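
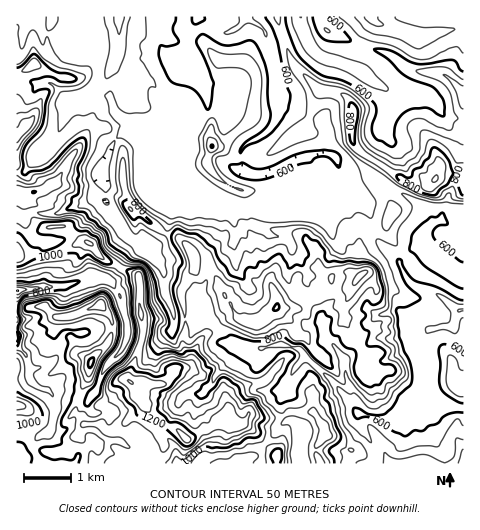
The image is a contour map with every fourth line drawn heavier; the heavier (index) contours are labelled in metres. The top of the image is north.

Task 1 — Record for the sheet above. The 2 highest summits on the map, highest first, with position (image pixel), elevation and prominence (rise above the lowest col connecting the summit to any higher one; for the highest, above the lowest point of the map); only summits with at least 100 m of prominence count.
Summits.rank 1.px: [130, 382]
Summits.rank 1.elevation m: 1302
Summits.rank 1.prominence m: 900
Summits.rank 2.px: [91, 362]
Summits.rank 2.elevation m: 1215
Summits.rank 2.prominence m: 180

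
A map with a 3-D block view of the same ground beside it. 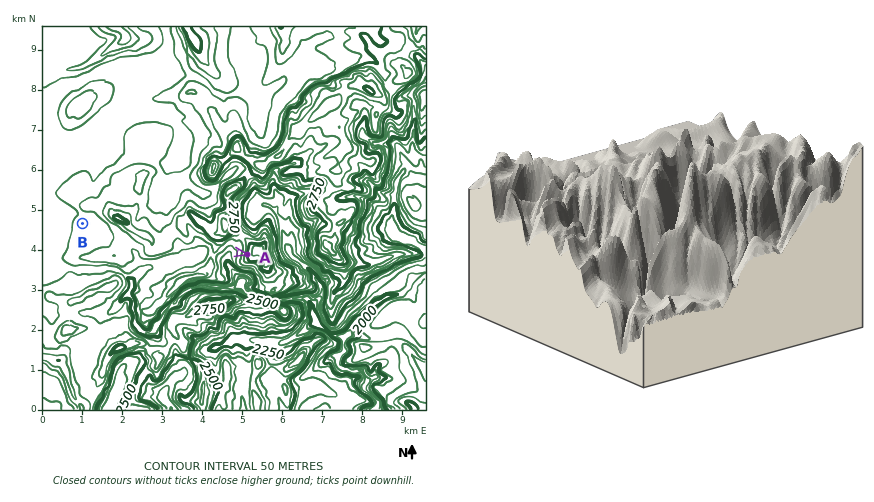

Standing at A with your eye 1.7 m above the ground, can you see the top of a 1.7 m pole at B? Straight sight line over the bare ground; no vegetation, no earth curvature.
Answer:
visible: false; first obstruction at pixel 172 240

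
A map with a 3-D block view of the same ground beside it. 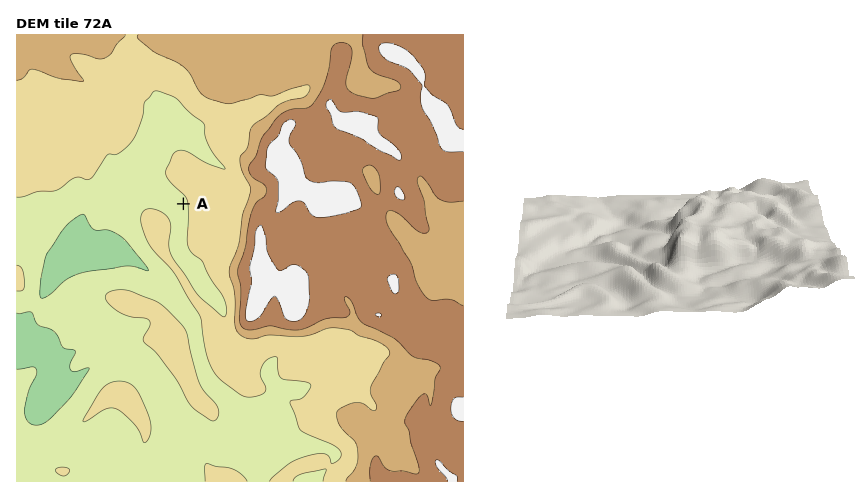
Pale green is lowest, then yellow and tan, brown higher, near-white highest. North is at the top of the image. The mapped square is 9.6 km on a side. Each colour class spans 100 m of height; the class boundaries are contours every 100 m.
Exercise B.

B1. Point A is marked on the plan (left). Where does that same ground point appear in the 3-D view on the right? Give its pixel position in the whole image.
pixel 633 243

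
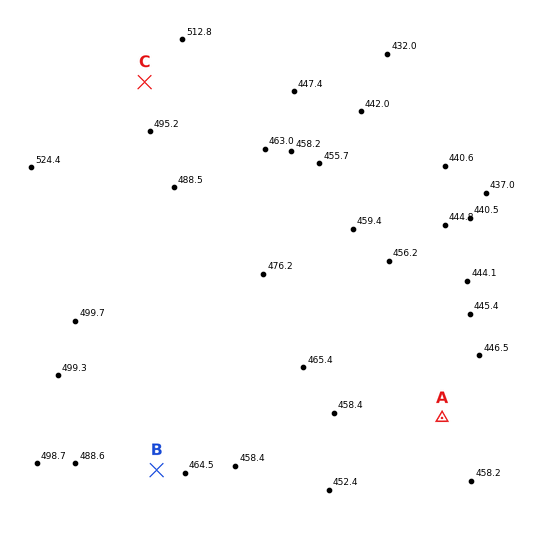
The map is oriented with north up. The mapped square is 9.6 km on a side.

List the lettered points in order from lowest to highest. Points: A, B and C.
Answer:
A B C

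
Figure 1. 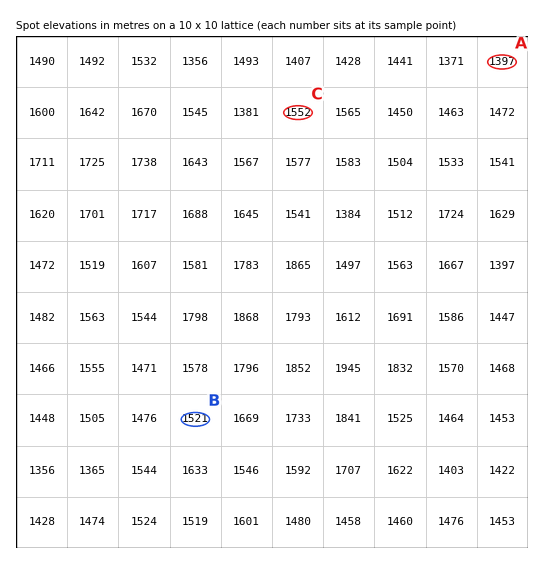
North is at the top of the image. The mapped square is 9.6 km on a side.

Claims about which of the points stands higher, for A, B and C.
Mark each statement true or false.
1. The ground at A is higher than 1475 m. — false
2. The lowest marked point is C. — false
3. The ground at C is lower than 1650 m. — true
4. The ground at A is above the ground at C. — false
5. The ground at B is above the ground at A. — true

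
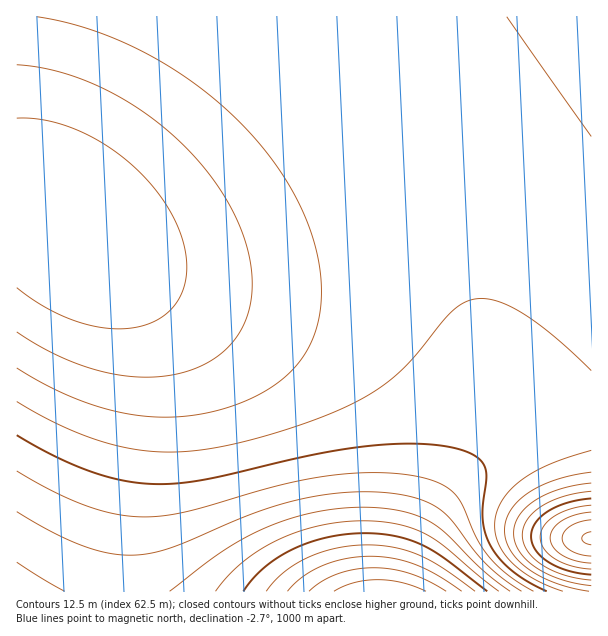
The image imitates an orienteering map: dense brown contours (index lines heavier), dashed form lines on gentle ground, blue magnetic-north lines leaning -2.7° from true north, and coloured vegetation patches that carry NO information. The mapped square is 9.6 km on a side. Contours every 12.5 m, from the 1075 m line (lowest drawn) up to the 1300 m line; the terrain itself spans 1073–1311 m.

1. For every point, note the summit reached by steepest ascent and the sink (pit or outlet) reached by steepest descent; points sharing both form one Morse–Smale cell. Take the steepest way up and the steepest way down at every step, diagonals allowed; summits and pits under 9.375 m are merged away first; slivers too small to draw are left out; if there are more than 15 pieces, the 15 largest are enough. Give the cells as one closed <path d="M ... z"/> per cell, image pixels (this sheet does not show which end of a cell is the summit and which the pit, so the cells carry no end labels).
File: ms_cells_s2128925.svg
<path d="M300 16l-284 1 1 575 384 0 11-37 20-42 32-46 11-20 9-37 0-47-4-31-10-38-20-60-24-51-40-64-42-56z"/><path d="M591 16l-290 1 24 24 37 45 24 33 30 48 23 43 17 39 12 35 10 40 6 39 0 47-4 24-16 33-32 46-14 27 1 4 11-23 15-23 26-28 14-10 37-21 23-7 47-7z"/><path d="M591 426l-31 2-38 11-24 12-27 19-26 28-15 23-18 39-9 31 188 1z"/>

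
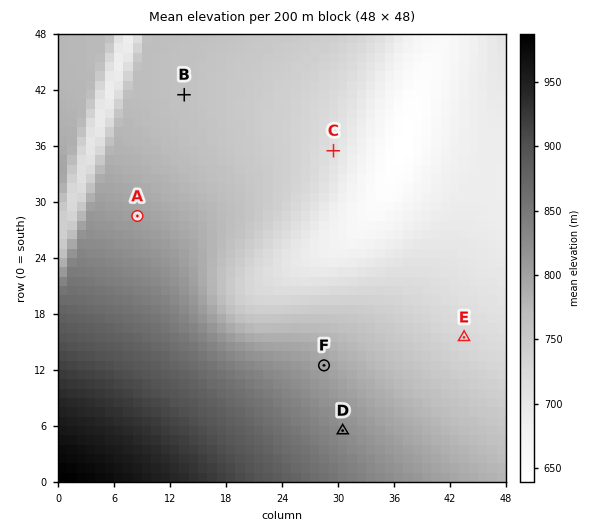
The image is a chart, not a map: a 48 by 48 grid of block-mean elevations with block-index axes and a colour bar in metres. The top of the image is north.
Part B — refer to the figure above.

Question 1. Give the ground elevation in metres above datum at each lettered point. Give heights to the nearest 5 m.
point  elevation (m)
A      800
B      760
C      710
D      825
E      730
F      800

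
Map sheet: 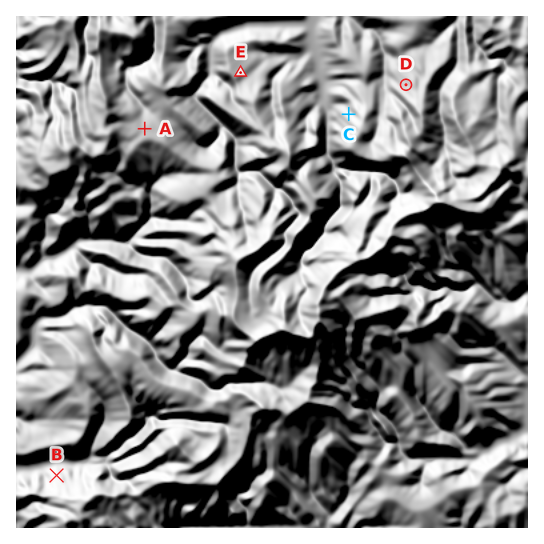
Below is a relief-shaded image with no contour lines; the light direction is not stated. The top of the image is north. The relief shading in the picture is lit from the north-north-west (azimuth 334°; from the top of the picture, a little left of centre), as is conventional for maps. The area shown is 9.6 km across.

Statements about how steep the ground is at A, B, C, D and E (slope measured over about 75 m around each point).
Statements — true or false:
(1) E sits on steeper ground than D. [false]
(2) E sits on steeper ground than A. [true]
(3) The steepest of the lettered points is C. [true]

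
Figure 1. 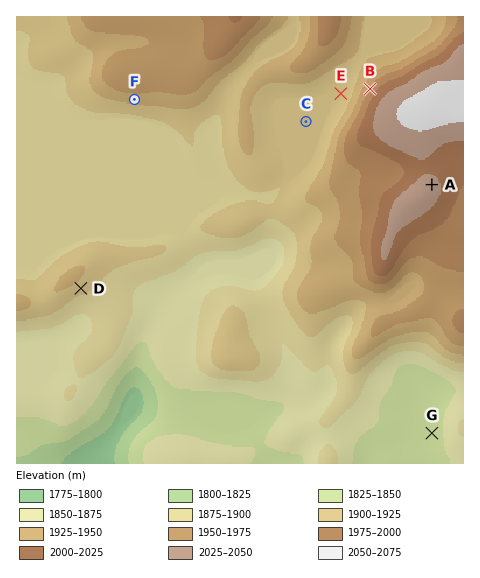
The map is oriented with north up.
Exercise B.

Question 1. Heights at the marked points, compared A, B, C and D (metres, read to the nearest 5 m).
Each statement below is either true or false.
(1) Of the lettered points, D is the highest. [false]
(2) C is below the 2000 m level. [true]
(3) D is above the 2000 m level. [false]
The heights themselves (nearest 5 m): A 2035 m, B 1975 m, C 1900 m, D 1910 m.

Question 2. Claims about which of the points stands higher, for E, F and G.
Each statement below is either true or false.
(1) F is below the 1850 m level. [false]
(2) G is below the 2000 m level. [true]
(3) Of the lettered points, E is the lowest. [false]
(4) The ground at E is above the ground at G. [true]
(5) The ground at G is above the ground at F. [false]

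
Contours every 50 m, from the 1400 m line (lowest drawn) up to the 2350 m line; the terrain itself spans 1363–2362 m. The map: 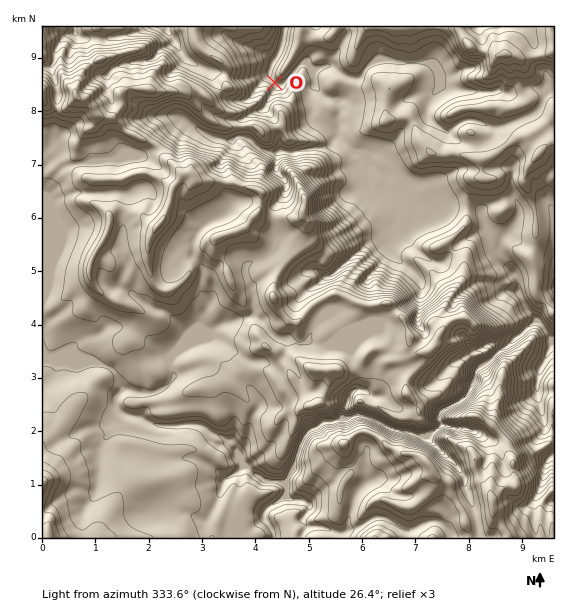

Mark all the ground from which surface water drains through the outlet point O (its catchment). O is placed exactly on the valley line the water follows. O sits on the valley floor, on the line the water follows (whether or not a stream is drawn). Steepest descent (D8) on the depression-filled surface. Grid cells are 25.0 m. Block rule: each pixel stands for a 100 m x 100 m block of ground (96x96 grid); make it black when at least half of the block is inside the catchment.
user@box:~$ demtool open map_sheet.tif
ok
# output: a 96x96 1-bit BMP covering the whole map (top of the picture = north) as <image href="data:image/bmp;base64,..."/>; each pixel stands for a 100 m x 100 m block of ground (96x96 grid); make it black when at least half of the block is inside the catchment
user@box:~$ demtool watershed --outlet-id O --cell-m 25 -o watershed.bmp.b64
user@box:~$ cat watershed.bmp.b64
<image width="96" height="96" href="data:image/bmp;base64,Qk2+BAAAAAAAAD4AAAAoAAAAYAAAAGAAAAABAAEAAAAAAIAEAAATCwAAEwsAAAIAAAAAAAAA////AAAAAAAAAAAAAAAAAAAAAAAAAAAAAAAAAAAAAAAAAAAAAAAAAAAAAAAAAAAAAAAAAAAAAAAAAAAAAAAAAAAAAAAAAAAAAAAAAAAAAAAAAAAAAAAAAAAAAAAAAAAAAAAAAAAAAAAAAAAAAAAAAAAAAAAAAAAAAAAAAAAAAAAAAAAAAAAAAAAAAAAAAAAAAAAAAAAAAAAAAAAAAAAAAAAAAAAAAAAAAAAAAAAAAAAAAAAAAAAAAAAAAAAAAAAAAAAAAAAAAAAAAAAAAAAAAAAAAAAAAAAAAAAAAAAAAAAAAAAAAAAAAAAAAAAAAAAAAAAAAAAAAAAAAAAAAAAAAAAAAAAAAAAAAAAAAAAAAAAAAAAAAAAAAAAAAAAAAAAAAAAAAAAAAAAAAAAAAAAAAAAAAAAAAAAAAAAAAAAAAAAAAAAAAAAAAAAAAAAAAAAAAAAAAAAAAAAAAAAAAAAAAAAAAAAAAAAAAAAAAAAAAAAAAAAAAAAAAAAAAAAAAAAAAAAAAAAAAAAAAAAAAAAAAAAAAAAAAAAAAAAAAAAAAAAAAAAAAAAAAAAAAAAAAAAAAAAAAAeAAAAAAAAAAAAAAAfAAAAAAAAAAAAAAAfAAAAAAAAAAAAAAAfgAAAAAAAAAAAAAA/gAAAAAAAAAAEAAA/gAAAAAAAAAAeAAB/gAAAAAAAAAAfAAD/gAAAAAAAAAA/gBH/wAAAAAAAAAA/wP//wAAAAAAAAAB/8///4AAAAAAAAAB/////4AAAAAAAAAB/////8AAAAAAAAAA/////+AAAAAAAAAA/////+AAAAAAAAAAf////+AAAAAAAAAAP////+AAAAAAAAAAP////8AAAAAAAAAAD////4AAAAAAAAAAB////wAAAAAAAAAAB////wAAAAAAAAAAB////4AAAAAAAAAAB////8AAAAAAAAAAA////+AAAAAAAAAAA/////AAAAAAAAAH//////AAAAAAAAAH//////AAAAAAAAAH//////AAAAAAAAAH//////AAAAAAAAAH//////AAAAAAAAAP//////AAAAAAAAD///////gAAAAAAP////////wAAAAAA/////////wAAAAAB/////////wAAAAAD/////////wAAAAAH/////////8AAAAAP//////////AAAAAf//////////gAAAB///////////4AAAH///////////+AAAf////////////gAA/////////////wAB/////////////4AA/////////////8AAf//g/////////8AAf//AP////////4AAf/+AH///////+AAAf/8AD///////8AAAAAAAB///////8AAAAAAAA///////8AAAAAAAAf//////8AAAAAAAAf//////8AAAAAAAAP//////8AAAAAAAAP//////8AAAAAAAAH//////wAAAAAAAAH/////gAAAAAAAAAD/////AAAAAAAAAAD////+AAAAAAAAAAAB///+AAAAAAAAAAAB///8AAA="/>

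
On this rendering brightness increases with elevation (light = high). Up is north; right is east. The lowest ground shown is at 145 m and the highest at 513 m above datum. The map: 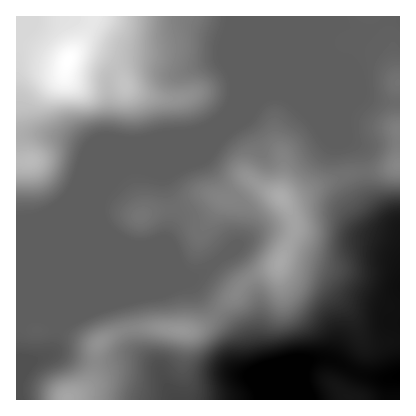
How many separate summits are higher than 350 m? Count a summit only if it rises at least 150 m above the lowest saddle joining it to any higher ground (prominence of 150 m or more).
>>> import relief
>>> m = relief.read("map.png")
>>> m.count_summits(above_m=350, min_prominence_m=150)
1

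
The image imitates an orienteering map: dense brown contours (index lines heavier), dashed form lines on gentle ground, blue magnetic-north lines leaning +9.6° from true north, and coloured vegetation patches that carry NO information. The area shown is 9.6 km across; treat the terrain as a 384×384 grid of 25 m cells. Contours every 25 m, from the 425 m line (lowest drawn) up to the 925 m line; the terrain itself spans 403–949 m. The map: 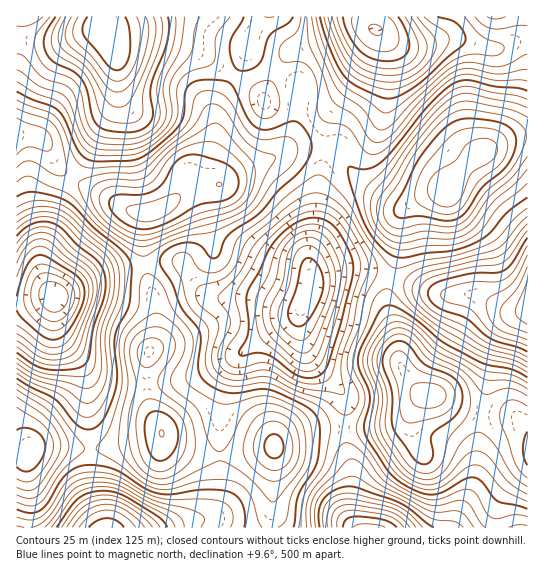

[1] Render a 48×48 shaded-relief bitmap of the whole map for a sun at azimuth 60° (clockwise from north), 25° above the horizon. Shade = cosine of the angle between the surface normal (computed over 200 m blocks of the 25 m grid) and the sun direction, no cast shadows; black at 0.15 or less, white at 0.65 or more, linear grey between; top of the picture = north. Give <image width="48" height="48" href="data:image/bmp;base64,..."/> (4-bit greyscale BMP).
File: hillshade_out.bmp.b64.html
<image width="48" height="48" href="data:image/bmp;base64,Qk32BAAAAAAAAHYAAAAoAAAAMAAAADAAAAABAAQAAAAAAIAEAAATCwAAEwsAABAAAAAAAAAAAAAAABEREQAiIiIAMzMzAERERABVVVUAZmZmAHd3dwCIiIgAmZmZAKqqqgC7u7sAzMzMAN3d3QDu7u4A////AFaauphlMhE0Z3dmZ4re/bhUMQAlZUVndlabupdkIBI1Z3ZlV5ve7JZDIQA1ZlVnZlabuoZCAAJFZmZVV5vNyXUzIQA1dlVmVFeruXUxAANWdmZVVoq7qGVDIAE2d2VVRGirqGQxACV3d3ZlVnmrqYZTEAJXmHZUQ3irqGVDIkaJiIdlVXm7updSEBRpqYZURHmrqXZlQ1eaqYhlVoq8y5dBATaKqoZVVYm8uph2RFeauph1VpvMy5YxEleaqYdlVoq93Kh2RFiry5h2Z6zcyoYxJGiZmYdmZ5rN3KhlRWm8y5h2eKzcy5ZCJHiImZh2d7zd3KhlRXrMy5iHibzcy6dCNGd4mZh3iM3d3KdUVpvMuqmYms3dy6dCI1Z4q7mImt3dy6dURpvLuqqqq93cuoYhE1eJvMqZq+7cy5dDRpq6q8y6q97bqGQQE2irzduqzf7cuoYyNYqqvN26q97ahkIQJYq83ty73v7bqGQhJYmqvNy5m93JZDIRN6zd3t3M3u7bl0IRNoqrzMupq924VDMzWL3u3d3d3e3KhTISR5q8zMuqvNynVEREac7+3d3d3d3KdCIkZ5q8zLurzdyXVEREad/+3d3czMzKdCI0Z4q8zLu8zMuXVERFet/+3MzLu8zKdCI0Voq8y7u8zLqXUzNGi9/tu7uqq8y5YxEjRorMupq7u6qoUzNGm93bqZmZqsunQhESNYrMqYmqqruoUyNWirupiId4m8qFMRESNpvKh3iqqry4UzNWeJmHd2Znq7pjIRESNpu5dnmqq8yoQzNEVnd2ZmZoq6lTIiERNomYZom7q7unQzMzNWZmZmZ4q6hTIhEBJXiHZomqqqqGQzIhJGZlVneJq5dTIRABJGd2Z4mZmamGQyEQJGZlV4mZqodTEQACRWd3d3eImZl2QyEBNXZVV5qqqYZTIREkZ4iIh3eImZh2VDISRnZVaKupmHZUMiNXmZmZh3eKqpmHZEM0VnZVebupmHZVVVaJqpiIiHirupmHZVVWZmZmirqZmXdmd4iauod4iIm8upmYdmd3ZlZnmqmZmndnmqqrqXZ4mZq8upmZh3iYdVZ4iZiZqndorMu7qXZomaq8upmph4mpdVZ4iIiau4d6zdy7qXZomau8upqqmJqqhlVneIibu5ib3u27qXZniZvMupqqmZq6hlVneImry6q87+26qXVVaJvMupmqmau7l1VWeJq7y7vN7uy6l2REV5vMuYiaqqu7l2VWeau7u8zM3dy5hkM0V5vMqHeJqru7qHZWeau7u8zMzd3KdUM0aKu7l2eKu8zLqYZmebvLu8y7vd7KdUNGiaqph3eKvN3MuodmebzLuru7ze7KdURXiZiIiIibze7cupdmeby6qbvMze3JZERXiId3iZmb3v7cuYdmeaupmKvM3dyoZERWd3Zomqmb3/7bqHZWeJmYiKq83MuXZURFZ3Z4mpmc7/7Kl1RFZ3d3eIm8zLmHZUNFZ3d4iYmt//25dTM1ZlVnd3irzLmHVUNFZ4d3d4m+/+yYZCI1ZURXeA=="/>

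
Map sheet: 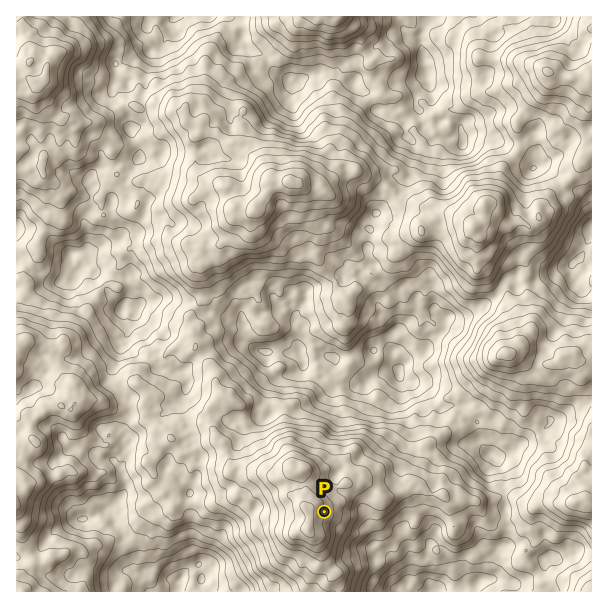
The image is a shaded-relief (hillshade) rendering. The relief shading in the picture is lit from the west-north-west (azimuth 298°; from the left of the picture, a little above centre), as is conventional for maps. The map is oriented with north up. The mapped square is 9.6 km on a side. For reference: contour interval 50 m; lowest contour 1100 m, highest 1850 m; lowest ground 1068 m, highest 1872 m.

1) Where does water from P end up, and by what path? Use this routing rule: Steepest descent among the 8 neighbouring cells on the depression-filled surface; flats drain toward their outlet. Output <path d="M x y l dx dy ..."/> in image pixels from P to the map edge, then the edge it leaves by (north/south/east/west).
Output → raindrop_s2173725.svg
<path d="M324 512l38 0 6 6 0 10 4 5 0 16 5 5 0 3 1 1 9 0 18 18 0 6 2 2 0 3 4 4"/>
exit: south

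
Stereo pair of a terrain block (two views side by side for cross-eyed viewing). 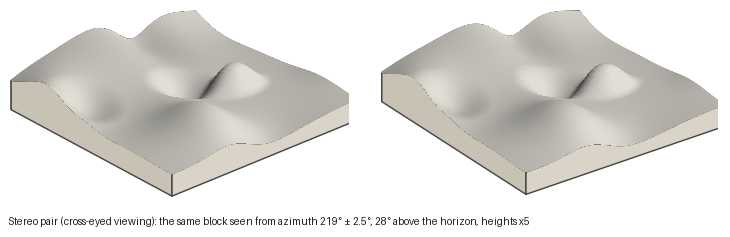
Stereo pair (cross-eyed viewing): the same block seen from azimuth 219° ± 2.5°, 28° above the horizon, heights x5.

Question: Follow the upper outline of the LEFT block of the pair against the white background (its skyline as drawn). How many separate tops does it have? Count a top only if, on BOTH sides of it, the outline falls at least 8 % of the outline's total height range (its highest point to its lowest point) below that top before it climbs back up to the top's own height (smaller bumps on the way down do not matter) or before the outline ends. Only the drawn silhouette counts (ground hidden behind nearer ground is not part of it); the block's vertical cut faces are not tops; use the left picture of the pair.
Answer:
2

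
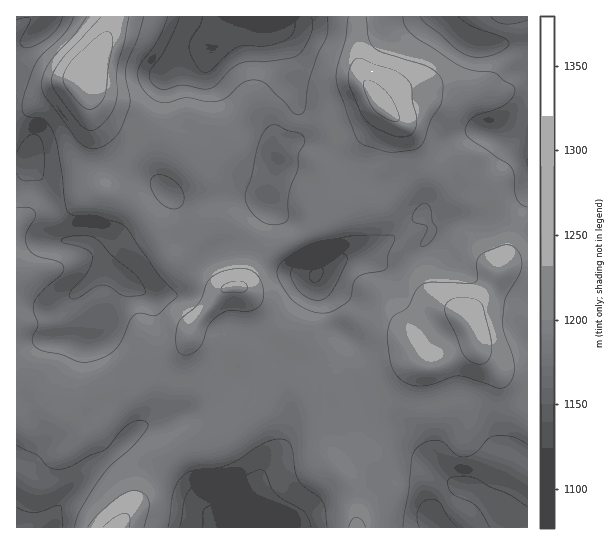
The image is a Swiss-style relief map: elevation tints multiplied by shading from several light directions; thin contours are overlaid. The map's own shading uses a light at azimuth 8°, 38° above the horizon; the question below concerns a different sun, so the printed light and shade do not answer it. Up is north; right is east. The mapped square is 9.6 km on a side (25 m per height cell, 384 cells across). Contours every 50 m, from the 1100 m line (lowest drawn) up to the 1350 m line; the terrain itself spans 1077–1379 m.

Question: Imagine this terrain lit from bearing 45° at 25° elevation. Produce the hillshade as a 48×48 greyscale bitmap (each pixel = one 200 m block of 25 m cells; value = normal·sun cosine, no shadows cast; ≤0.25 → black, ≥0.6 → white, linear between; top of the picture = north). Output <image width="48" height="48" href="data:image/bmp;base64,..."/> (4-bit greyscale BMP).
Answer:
<image width="48" height="48" href="data:image/bmp;base64,Qk32BAAAAAAAAHYAAAAoAAAAMAAAADAAAAABAAQAAAAAAIAEAAATCwAAEwsAABAAAAAAAAAAAAAAABEREQAiIiIAMzMzAERERABVVVUAZmZmAHd3dwCIiIgAmZmZAKqqqgC7u7sAzMzMAN3d3QDu7u4A////AHd2M1aKu6q7qYh3ZDESI1epmbuWRYmYd2ZmVWeJq6q8qYd2QyIiNFiZibt1V5mHd1VmZWd4q6q7l2ZUMjMyNGeIialleZh3ZlVmZmZ4mqqpdURDNEQiRWeIial4mYdmVWZmZmZ4iZmIUzM0VUM0VniIiZmZhlVVVXZmZmd3iIiHVDRVVURFZ4iIiZmXVERVZmZmZ2Z4iIh3ZmZmZVRWd4iIiZmFNFZmd1ZmZ3Z4h4iHd3d3ZVVWeIiIiIhlRXd3ZmZmd3d4d4iId3d3dmZmeIiIiHdlVnd2VXd2d3eHd3d3d3h3d3Zmd3iIh3dmZ3dmVXd3d3d3dmd3d3h3d3dnd3iHd3d3d3dmZ3d3d3d3d2ZmZ3d3eHd3d3iHd3d3d3dmd3d3eIh3d3d3d3eHd3d3d3h3dmZmd2ZVeHeIiIiHd3d3d3h3d3d3d4h3ZURVZUNGiYiImZmHd3d3d3d3d3d3d4iHVDRWZCNYmYmaq6mYd3dmZ3d3d3d3eIiGVEV4ZCR6qpq7u6mHd3dVZ4d3d3d3iJh2VFepZDaruqqpmYh2Z4dUaIh3d3d4iZdmVWmoUkjMqZmYiHd2Z5hVeYh3d3iImYZmVomWMlvcmJqpiHd2aahniHdmZ4iaqXd3Z4h0I43amKqpmYiIiqh4d2VEaJrNyYd3eIdlV73KmJmImIiZqoZnZVVFir3/uHZniHZnm9ypiIiHiIiZhkNFVVZ5zN/9llZ4iHeKvLl3iIiIiIiIYyJGZom93N3JdVaJiHiaqYVXiZqaqph2QiRneJq7uql2VEaId4iZh2Voqry7y6hkMzV4d4iZiIZUIjVmd4iId2eKu8y6qYdUM1eId3d4iIdkMjRVZ3iHd3iaqrmHZlQzNGiId3d4mZh2VVVVZ3iHd4iJmah2VDIjRXmYd3iJu5dnd2ZmZ4h3d3d4mamXQzNFZ5qYd4ibunZnd3d3d4h2Znd4mqqnRFVneaqXZ4iaqGVnd3d3d3dmZnd4rKuVNWd4ial1VniZmGVnd3d3d3dmd3d5vKp0NXeImZdUV3iImHZnd3d3d3dnd3eJvJhTNneIiHVVZ3iImXZmd3d3d3d4d4iazIdCNWZ3h3Zmd3eJmGVmd3ZmZmeIiImru4YyNEVnh3d3d3eJl2Znd2ZVREaJiKzLqHUhISR4iHd3d3iJh3dmZmVDITeZiby4dmMRABV4iHiIiIiJh3d2ZlMQAmqpial2ZVMgACaJmImYiJiIh3h2ZkEAJ7yoeHZVZlQgADaaqrupq6mIiIiGZjACe8uoiHZmd1QQAVesze273biIiZl2ZRAWrMqZmIiIiFQQFGm+7vyr3Jd4mql2VBBJvLqqqZmZmVQiRnnO7cmauoeJu6l2VCOM3cy7u7uqqXZUVom9ypiaqYeay7qGVUa97dzM3ty6mYh2Z4m8uYiamHiau6l1VVfNzLvN7sqYmZmHZnisupmph3iaqphlVVe7qrze24ZneJmHVWerupmqiImZmIdUREaqmr3cp1Vnd4eIZWeKuqmqmJmYiHZDM0aams3adEaIiA=="/>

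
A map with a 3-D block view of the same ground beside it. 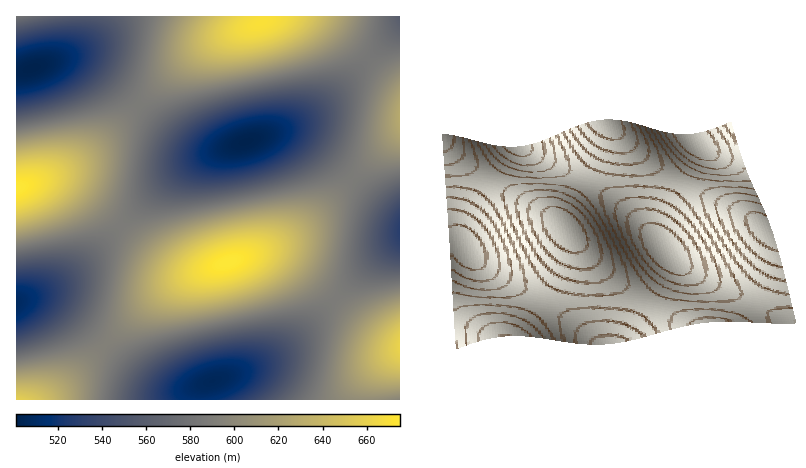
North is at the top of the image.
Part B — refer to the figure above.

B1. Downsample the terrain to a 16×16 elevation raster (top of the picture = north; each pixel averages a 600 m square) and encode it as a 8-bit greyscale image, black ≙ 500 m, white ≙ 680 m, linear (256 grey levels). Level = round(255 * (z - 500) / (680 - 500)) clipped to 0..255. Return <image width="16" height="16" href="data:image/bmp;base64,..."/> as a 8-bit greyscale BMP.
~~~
<image width="16" height="16" href="data:image/bmp;base64,Qk02BQAAAAAAADYEAAAoAAAAEAAAABAAAAABAAgAAAAAAAABAAATCwAAEwsAAAABAAAAAAAAAAAAAAEBAQACAgIAAwMDAAQEBAAFBQUABgYGAAcHBwAICAgACQkJAAoKCgALCwsADAwMAA0NDQAODg4ADw8PABAQEAAREREAEhISABMTEwAUFBQAFRUVABYWFgAXFxcAGBgYABkZGQAaGhoAGxsbABwcHAAdHR0AHh4eAB8fHwAgICAAISEhACIiIgAjIyMAJCQkACUlJQAmJiYAJycnACgoKAApKSkAKioqACsrKwAsLCwALS0tAC4uLgAvLy8AMDAwADExMQAyMjIAMzMzADQ0NAA1NTUANjY2ADc3NwA4ODgAOTk5ADo6OgA7OzsAPDw8AD09PQA+Pj4APz8/AEBAQABBQUEAQkJCAENDQwBEREQARUVFAEZGRgBHR0cASEhIAElJSQBKSkoAS0tLAExMTABNTU0ATk5OAE9PTwBQUFAAUVFRAFJSUgBTU1MAVFRUAFVVVQBWVlYAV1dXAFhYWABZWVkAWlpaAFtbWwBcXFwAXV1dAF5eXgBfX18AYGBgAGFhYQBiYmIAY2NjAGRkZABlZWUAZmZmAGdnZwBoaGgAaWlpAGpqagBra2sAbGxsAG1tbQBubm4Ab29vAHBwcABxcXEAcnJyAHNzcwB0dHQAdXV1AHZ2dgB3d3cAeHh4AHl5eQB6enoAe3t7AHx8fAB9fX0Afn5+AH9/fwCAgIAAgYGBAIKCggCDg4MAhISEAIWFhQCGhoYAh4eHAIiIiACJiYkAioqKAIuLiwCMjIwAjY2NAI6OjgCPj48AkJCQAJGRkQCSkpIAk5OTAJSUlACVlZUAlpaWAJeXlwCYmJgAmZmZAJqamgCbm5sAnJycAJ2dnQCenp4An5+fAKCgoAChoaEAoqKiAKOjowCkpKQApaWlAKampgCnp6cAqKioAKmpqQCqqqoAq6urAKysrACtra0Arq6uAK+vrwCwsLAAsbGxALKysgCzs7MAtLS0ALW1tQC2trYAt7e3ALi4uAC5ubkAurq6ALu7uwC8vLwAvb29AL6+vgC/v78AwMDAAMHBwQDCwsIAw8PDAMTExADFxcUAxsbGAMfHxwDIyMgAycnJAMrKygDLy8sAzMzMAM3NzQDOzs4Az8/PANDQ0ADR0dEA0tLSANPT0wDU1NQA1dXVANbW1gDX19cA2NjYANnZ2QDa2toA29vbANzc3ADd3d0A3t7eAN/f3wDg4OAA4eHhAOLi4gDj4+MA5OTkAOXl5QDm5uYA5+fnAOjo6ADp6ekA6urqAOvr6wDs7OwA7e3tAO7u7gDv7+8A8PDwAPHx8QDy8vIA8/PzAPT09AD19fUA9vb2APf39wD4+PgA+fn5APr6+gD7+/sA/Pz8AP39/QD+/v4A////AMe7o4FbOB0ODx04WHiTpKmNlJKEbVI2IBYZK0lvlrjQS2F0gIN7a1lIQEJRbI6z1B03V3eRoaagkoN2cHWEm7cXKUdsk7XN2NXHsZuIfX2GPD9OaYyx0+r079y/nX5lV39zbXODm7fR4+riy6qDXDzEr5mHfX6ImKq4vrilh2M+7ty/nn9nWlhgbn2Ii4NxWOvjzayFXz8qIyk6UGZ2fnu7wbqniWQ/IAwGDyVEZYOZcYCLjYRxVzsiExAcNlmApSs8UWZ2fXltW0o9OkRaep4GDyVDZIGWoJ6UhHVsbHaKEQ4aM1Z+or/Q0si1nol6dUY6N0FXd5zA3Ozt38WlhGc="/>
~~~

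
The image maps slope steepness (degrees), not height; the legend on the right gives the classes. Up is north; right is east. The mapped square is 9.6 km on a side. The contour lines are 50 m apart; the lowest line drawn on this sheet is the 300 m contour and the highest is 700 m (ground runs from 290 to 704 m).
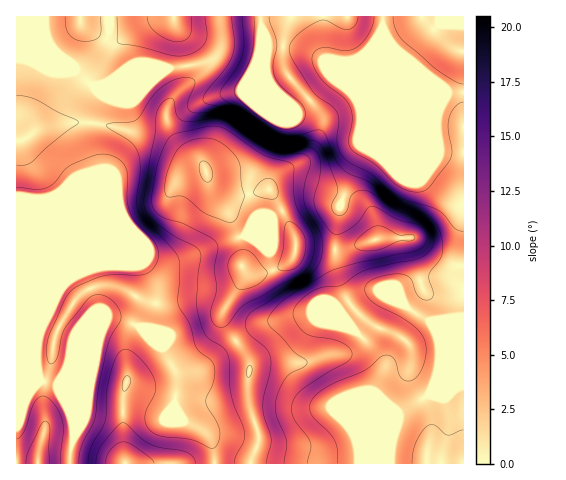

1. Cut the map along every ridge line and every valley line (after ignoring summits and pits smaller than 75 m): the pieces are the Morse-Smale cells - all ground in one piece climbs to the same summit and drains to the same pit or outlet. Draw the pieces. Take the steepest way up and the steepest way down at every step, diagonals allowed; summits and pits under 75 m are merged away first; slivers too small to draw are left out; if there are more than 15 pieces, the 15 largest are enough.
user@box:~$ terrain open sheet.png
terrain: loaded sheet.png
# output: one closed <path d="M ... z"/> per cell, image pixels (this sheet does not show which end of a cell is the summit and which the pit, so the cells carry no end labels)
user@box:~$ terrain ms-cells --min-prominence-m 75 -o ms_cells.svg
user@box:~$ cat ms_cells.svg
<path d="M463 16l-201 0-2 38-8 19-6 5-28-18-9 0-21 6-21 2-30 13-27 0-11 4-8 0-4-4-11-10-5-9-20-16-6-15 0-15-28 0-1 366 27-1 13 4 14 29 1-10 5-13 26-64 8-10 29 9 15 18 10 5 13 28-2 28 12 18 12 5 10 9 4 10 2 17 248 0z"/><path d="M110 317l-8 10-31 77 2 37-3 22 144 1 0-11-5-16-10-9-12-5-12-18 2-28-13-28-10-5-15-18z"/><path d="M260 16l-214 0-1 15 6 15 19 16 6 9 15 14 8 0 11-4 27 0 30-13 21-2 21-6 9 0 28 18 6-5 8-19 2-25z"/><path d="M43 381l-27 2 1 81 53-1 3-22-2-27-13-28z"/>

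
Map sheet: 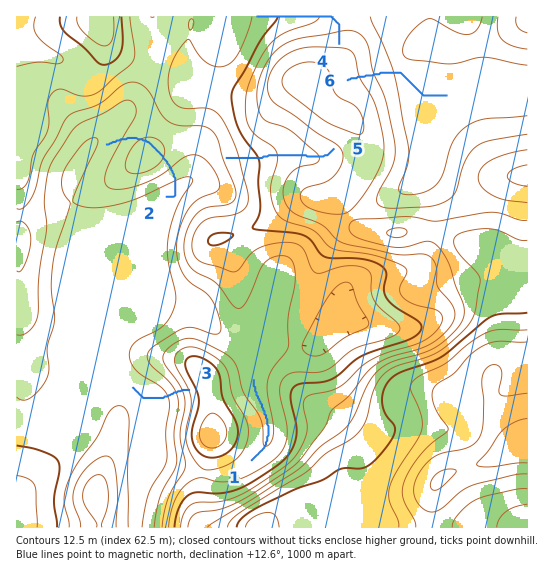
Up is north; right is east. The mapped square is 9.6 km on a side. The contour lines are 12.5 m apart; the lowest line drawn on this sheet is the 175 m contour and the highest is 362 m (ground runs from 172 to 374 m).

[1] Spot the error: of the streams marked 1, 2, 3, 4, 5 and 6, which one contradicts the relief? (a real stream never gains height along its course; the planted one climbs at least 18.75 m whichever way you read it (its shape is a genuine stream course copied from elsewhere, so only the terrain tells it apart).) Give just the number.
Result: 2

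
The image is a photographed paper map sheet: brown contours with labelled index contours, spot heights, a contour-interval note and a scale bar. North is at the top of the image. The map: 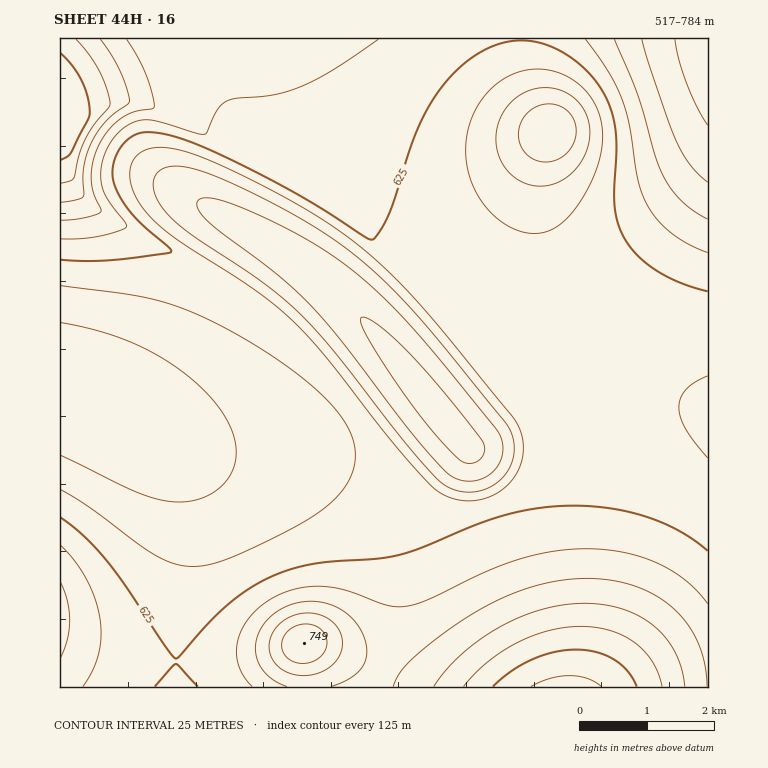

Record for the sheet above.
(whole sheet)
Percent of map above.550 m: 94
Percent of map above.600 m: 70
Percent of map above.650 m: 23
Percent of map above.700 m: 8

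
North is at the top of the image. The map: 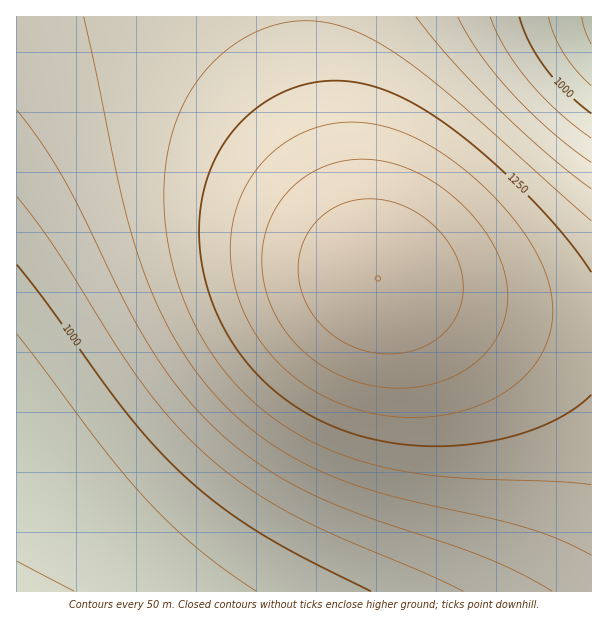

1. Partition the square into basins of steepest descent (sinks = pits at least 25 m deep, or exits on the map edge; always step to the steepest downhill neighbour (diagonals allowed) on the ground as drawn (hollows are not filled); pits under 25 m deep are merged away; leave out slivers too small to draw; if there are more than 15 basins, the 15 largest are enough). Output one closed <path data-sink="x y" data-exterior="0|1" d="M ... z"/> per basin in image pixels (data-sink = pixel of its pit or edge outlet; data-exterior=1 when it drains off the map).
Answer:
<path data-sink="17 450" data-exterior="1" d="M303 16l-287 1 0 574 575 1 1-263-40-4-46-9-95-26-27-8-10-7-20-47-29-87-17-70z"/><path data-sink="591 17" data-exterior="1" d="M591 16l-287 1 4 54 17 70 29 87 8 23 16 27 48 17 80 21 57 10 29 1z"/>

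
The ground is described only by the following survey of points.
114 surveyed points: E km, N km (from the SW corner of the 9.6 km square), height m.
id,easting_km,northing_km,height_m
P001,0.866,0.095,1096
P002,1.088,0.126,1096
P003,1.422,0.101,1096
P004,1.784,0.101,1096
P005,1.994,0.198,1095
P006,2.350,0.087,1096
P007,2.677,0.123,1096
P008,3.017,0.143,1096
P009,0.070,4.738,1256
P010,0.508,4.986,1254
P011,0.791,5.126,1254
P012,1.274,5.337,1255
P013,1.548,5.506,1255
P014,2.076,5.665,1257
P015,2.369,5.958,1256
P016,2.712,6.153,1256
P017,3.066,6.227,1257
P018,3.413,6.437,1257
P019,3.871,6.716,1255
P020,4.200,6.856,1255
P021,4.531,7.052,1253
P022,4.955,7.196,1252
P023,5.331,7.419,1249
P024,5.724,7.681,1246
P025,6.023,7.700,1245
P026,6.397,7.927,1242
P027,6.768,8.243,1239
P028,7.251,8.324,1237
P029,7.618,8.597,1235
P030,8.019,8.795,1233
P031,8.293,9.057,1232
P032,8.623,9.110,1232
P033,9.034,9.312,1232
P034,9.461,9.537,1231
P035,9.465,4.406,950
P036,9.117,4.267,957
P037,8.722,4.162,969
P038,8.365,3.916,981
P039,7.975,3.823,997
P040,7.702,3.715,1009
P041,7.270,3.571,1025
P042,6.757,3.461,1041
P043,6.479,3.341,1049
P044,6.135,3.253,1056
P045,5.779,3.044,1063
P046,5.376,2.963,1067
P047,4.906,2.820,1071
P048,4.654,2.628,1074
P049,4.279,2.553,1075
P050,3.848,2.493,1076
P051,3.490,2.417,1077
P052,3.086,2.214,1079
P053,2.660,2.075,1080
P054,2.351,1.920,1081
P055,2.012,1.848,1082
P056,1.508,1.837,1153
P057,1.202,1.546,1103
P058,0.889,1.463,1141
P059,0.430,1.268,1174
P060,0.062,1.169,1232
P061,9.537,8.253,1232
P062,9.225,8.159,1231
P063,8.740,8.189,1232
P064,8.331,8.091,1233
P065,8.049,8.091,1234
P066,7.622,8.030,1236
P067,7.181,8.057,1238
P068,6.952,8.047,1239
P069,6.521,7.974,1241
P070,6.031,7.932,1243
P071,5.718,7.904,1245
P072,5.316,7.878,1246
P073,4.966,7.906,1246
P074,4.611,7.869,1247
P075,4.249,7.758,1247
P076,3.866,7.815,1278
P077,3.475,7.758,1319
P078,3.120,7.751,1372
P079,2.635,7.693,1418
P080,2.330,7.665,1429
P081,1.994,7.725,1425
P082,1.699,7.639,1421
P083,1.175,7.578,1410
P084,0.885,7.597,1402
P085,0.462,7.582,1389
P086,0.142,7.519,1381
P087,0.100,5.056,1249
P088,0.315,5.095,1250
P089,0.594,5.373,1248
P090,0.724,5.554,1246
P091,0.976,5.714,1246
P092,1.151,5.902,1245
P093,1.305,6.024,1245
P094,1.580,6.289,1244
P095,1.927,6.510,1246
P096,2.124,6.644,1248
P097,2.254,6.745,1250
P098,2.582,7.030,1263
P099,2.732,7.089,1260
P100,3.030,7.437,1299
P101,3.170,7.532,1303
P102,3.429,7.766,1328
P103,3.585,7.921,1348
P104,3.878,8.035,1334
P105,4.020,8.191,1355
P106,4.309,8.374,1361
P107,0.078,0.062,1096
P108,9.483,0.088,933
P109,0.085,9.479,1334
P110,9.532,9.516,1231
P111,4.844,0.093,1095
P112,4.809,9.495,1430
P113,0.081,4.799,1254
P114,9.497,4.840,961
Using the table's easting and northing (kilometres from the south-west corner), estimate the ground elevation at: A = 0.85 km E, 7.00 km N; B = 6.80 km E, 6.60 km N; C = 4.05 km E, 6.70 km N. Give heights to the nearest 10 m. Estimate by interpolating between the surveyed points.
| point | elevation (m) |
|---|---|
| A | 1410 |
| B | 1240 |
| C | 1260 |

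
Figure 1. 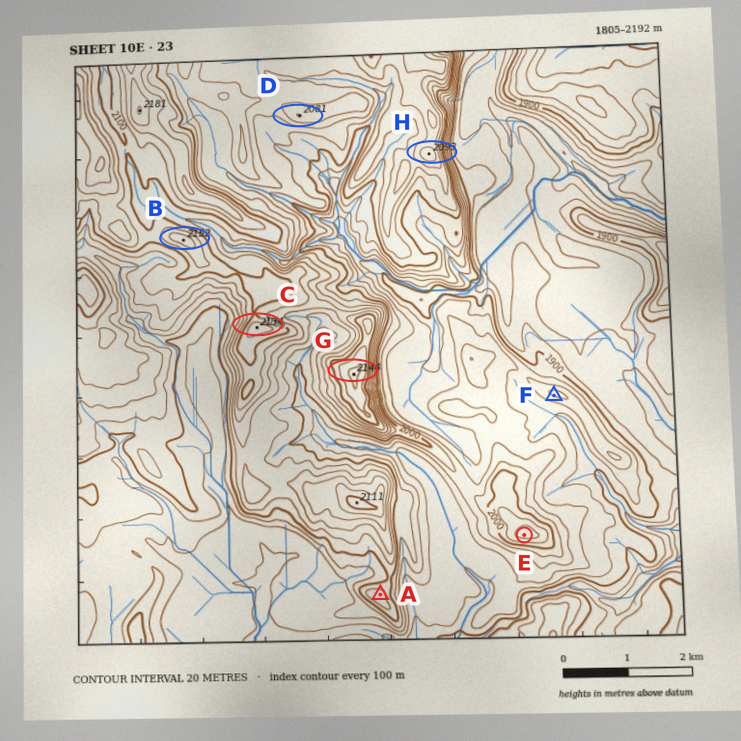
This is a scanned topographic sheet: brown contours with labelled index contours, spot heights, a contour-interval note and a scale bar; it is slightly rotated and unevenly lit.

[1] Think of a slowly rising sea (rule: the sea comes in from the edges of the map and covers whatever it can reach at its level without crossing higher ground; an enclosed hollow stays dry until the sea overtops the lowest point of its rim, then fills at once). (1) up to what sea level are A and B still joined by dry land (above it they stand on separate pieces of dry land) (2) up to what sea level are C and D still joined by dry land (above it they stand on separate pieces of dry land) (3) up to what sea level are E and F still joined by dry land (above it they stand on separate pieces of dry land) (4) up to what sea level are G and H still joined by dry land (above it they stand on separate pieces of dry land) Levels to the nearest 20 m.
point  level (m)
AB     2000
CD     2060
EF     1940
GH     2040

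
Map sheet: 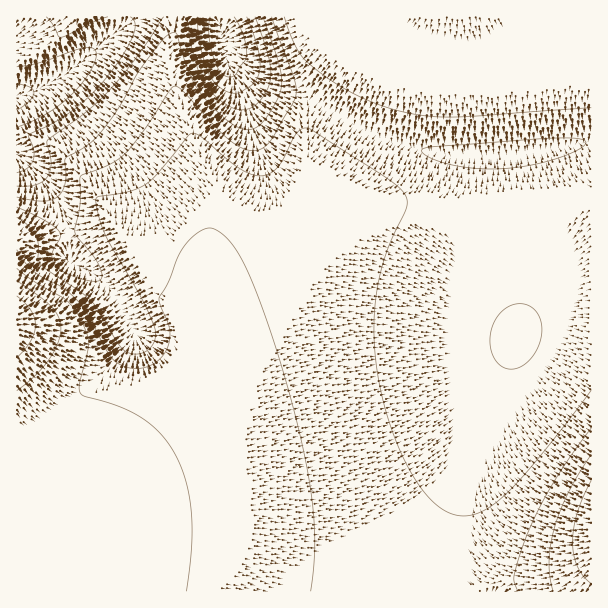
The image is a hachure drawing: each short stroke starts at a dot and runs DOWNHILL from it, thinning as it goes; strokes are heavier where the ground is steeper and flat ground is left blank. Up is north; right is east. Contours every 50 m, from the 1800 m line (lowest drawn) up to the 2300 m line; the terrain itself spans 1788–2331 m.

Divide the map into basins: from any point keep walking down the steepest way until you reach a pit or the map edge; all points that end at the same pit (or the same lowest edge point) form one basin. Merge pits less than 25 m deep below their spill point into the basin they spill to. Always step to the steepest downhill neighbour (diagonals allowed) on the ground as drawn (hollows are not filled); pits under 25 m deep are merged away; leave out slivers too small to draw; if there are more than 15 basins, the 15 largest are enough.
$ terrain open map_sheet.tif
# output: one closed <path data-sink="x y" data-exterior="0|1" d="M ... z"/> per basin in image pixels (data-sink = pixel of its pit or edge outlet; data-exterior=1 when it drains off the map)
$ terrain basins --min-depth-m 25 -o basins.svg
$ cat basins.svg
<path data-sink="516 336" data-exterior="0" d="M591 193l-117 12-60 0-82-11-30 0-26 26-21 8-21 12-10 8-10 16-15 75-9 23-16 30-40 51-115 117-3 4 0 27 466 1 6-8 7-2 15-4 44 0 15-4 19-10 4-4z"/><path data-sink="17 96" data-exterior="1" d="M173 16l-157 1 1 547 97-99 36-40 30-44 19-43 7-36 2-53 14-36 0-15-28-54-19-52-7-35 0-10 7-14z"/><path data-sink="506 155" data-exterior="0" d="M591 16l-184 0-24 22-33 17-12 11-25 38-6 15-1 12 1 40-9 24 34-1 82 11 60 0 117-12z"/><path data-sink="224 45" data-exterior="0" d="M405 16l-231 1 1 16-7 14 0 10 7 35 19 52 28 54 0 15-14 36-1 52 4-28 7-18 6-7 19-14 33-14 19-19 12-30 0-52 6-15 11-17 14-21 12-11 33-17z"/>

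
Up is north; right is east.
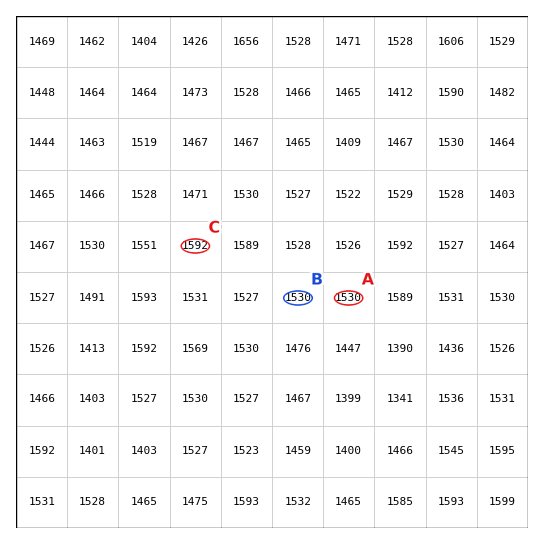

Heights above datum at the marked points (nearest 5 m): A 1530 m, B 1530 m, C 1590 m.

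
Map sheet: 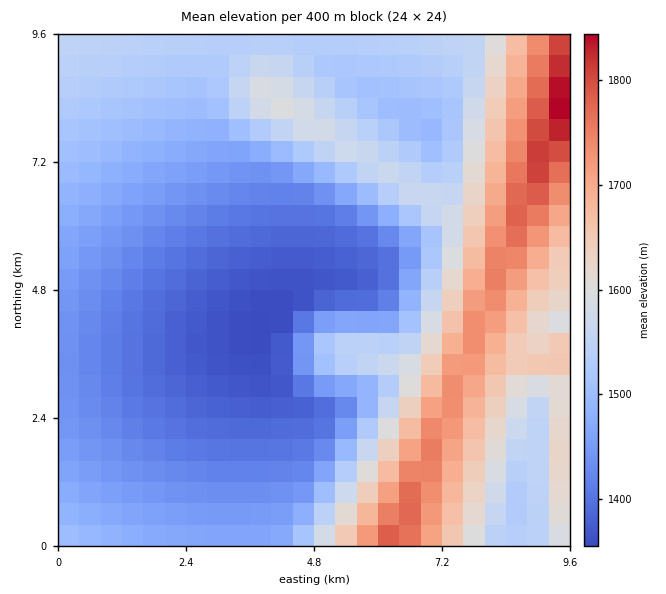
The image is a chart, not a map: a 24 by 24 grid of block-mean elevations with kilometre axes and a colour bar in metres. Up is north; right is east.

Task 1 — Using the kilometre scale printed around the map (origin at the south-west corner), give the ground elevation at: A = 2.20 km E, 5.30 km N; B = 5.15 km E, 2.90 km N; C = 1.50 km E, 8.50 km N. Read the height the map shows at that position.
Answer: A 1400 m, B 1440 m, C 1520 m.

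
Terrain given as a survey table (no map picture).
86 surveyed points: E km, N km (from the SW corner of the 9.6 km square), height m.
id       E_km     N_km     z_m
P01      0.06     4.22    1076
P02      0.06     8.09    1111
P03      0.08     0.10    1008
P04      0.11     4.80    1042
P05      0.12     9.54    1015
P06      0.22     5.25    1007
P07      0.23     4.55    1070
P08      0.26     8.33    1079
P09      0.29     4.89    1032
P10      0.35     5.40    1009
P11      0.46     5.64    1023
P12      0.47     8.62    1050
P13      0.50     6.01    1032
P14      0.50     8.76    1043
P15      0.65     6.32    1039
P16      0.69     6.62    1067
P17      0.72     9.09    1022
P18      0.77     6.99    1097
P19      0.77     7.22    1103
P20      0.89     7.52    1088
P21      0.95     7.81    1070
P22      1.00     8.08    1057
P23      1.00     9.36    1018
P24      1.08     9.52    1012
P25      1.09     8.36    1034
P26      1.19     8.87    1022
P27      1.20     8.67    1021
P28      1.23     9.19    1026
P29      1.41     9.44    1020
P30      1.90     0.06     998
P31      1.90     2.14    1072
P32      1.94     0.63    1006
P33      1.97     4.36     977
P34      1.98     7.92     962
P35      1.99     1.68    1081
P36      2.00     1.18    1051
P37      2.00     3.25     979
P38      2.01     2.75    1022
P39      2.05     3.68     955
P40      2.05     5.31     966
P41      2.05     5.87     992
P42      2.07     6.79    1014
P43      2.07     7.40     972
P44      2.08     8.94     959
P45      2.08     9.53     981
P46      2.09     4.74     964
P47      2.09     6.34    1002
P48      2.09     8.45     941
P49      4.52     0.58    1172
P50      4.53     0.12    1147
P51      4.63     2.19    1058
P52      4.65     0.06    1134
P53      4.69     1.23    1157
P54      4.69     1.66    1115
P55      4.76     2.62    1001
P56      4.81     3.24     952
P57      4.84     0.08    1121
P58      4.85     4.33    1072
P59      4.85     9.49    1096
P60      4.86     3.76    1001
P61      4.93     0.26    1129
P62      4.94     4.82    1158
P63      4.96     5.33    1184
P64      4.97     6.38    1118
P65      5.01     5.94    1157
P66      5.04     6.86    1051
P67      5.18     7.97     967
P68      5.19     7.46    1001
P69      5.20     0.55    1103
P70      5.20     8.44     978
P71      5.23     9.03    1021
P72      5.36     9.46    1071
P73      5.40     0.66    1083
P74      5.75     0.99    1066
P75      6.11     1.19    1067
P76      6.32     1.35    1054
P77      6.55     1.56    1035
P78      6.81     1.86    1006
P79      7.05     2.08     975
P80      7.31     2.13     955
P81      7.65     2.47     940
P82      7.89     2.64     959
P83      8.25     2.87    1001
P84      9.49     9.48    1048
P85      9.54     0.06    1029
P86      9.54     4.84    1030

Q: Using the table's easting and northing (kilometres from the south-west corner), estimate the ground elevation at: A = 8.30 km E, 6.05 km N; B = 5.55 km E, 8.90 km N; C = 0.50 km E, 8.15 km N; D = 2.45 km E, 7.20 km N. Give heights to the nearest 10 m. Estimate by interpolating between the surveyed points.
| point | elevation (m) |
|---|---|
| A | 970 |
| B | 1010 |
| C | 1090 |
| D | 1000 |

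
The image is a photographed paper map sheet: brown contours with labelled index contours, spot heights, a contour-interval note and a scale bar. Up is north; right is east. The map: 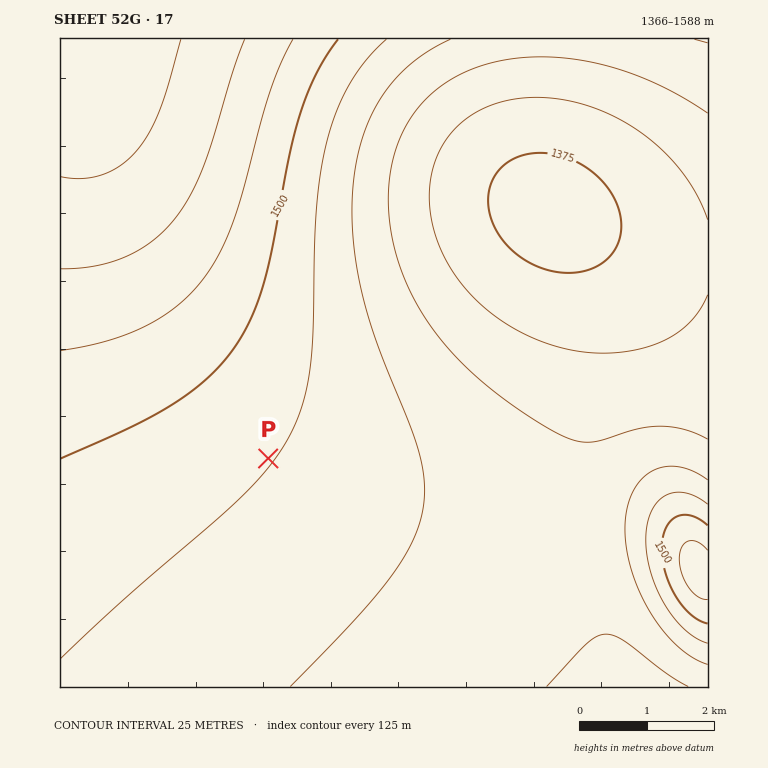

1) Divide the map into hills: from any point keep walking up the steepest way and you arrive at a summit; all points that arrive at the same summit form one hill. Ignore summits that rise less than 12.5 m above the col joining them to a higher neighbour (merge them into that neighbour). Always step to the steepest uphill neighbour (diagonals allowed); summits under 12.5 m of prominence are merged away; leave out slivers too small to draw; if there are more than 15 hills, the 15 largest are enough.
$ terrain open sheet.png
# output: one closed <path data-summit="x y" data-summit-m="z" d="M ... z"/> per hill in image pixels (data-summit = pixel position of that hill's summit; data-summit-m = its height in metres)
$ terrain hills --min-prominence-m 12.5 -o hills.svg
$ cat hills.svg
<path data-summit="86 39" data-summit-m="1588" d="M545 38l-485 1 0 648 562 0-18-38-14-39-12-55-1-83 17-112 0-50-9-44-8-22-12-21-17-16-5-16-2-44 2-1 2-68 1-2z"/><path data-summit="699 570" data-summit-m="1537" d="M559 214l-3 1 9 8 8 14 10 24 11 49 0 50-17 112 0 67 5 36 8 35 19 51 14 26 85 0 0-431-38-3-38-8-36-12z"/><path data-summit="708 39" data-summit-m="1451" d="M708 38l-162 1-5 135 4 26 9 12 42 21 36 12 38 8 38 1z"/>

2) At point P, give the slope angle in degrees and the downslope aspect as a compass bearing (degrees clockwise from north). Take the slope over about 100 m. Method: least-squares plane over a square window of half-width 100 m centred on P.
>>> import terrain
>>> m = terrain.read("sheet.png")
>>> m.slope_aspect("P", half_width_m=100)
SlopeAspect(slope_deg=1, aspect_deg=128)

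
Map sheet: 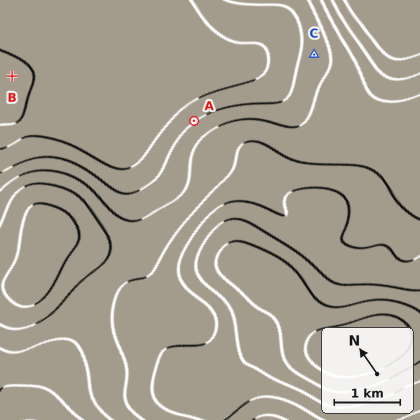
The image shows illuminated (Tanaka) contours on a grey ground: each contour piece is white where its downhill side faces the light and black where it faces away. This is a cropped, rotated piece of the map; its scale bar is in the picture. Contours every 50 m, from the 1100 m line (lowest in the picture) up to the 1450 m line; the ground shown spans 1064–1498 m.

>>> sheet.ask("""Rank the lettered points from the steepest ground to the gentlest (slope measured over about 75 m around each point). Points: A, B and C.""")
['A', 'C', 'B']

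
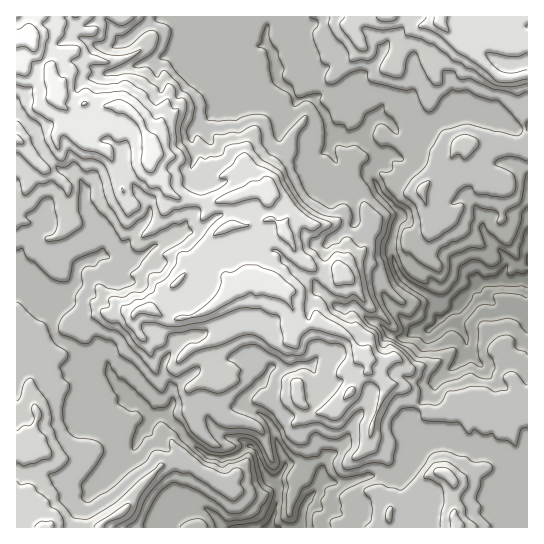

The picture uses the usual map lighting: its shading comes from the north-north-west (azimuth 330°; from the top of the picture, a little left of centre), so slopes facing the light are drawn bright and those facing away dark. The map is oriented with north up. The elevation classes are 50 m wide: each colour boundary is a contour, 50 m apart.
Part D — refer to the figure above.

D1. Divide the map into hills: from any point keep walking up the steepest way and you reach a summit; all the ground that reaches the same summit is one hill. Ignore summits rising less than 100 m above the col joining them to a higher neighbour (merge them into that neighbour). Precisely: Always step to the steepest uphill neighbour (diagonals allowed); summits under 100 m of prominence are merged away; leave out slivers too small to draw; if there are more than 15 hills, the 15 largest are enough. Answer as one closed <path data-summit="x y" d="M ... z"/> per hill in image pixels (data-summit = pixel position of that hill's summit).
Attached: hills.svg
<path data-summit="31 38" d="M269 16l-253 1 0 266 22 21 13 9 2 6 0 12 6 9 24 11 16 0 9 12 5 18 14 10 8 12 8 4 8 10 14-2 15 14 10 14 20 14 23 0 18-10 6 7 7 19 7 8 6 4 2 4-3 20-5 14 0 5 27 0 3-5 3-17 11-13 6-13 12 3 16 0 18-7 31-3 9-6 6-14 21-18 15 0 14 9 16 1 19 8 3 4 8 20 12 10-10 4-16-4-2 3 2 16 10 9 8 0 2 13 12 0 1-247-30-1-19 3-22 20-23 0-8-10-17-9-9-9-7-14-2-14 4-18 6-15-21-21-11-18 0-4 11-13-18-21-19 2-8-3-7-11-3-11-11-15-11 0-6 2-8-12-12-10-4-24-8-16z"/><path data-summit="439 17" d="M527 16l-258 1-4 22 8 16 4 24 12 10 8 12 6-2 11 0 11 15 3 11 7 11 8 3 19-2 18 21-11 13 0 4 11 18 21 21-6 15-4 18 4 18 5 10 9 9 17 9 8 10 23 0 22-20 49-4z"/><path data-summit="49 527" d="M17 284l0 244 146 0 1-15 13-9 14 0 16 5 9 8 7 11 48-1 8-38-2-4-6-4-7-8-7-19-6-7-18 10-23 0-20-14-10-14-15-14-14 2-8-10-8-4-8-12-14-10-5-18-9-12-16 0-24-11-6-9 0-12-2-6-13-9z"/><path data-summit="446 474" d="M449 435l-15 0-5 2-16 16-6 14-9 6-31 3-18 7-16 0-12-3-6 13-11 13-3 17-2 4 215 1-1-13-4 1-11-5-5-10 0-11 2-3 16 4 10-4-12-10-8-20-22-12-16-1z"/>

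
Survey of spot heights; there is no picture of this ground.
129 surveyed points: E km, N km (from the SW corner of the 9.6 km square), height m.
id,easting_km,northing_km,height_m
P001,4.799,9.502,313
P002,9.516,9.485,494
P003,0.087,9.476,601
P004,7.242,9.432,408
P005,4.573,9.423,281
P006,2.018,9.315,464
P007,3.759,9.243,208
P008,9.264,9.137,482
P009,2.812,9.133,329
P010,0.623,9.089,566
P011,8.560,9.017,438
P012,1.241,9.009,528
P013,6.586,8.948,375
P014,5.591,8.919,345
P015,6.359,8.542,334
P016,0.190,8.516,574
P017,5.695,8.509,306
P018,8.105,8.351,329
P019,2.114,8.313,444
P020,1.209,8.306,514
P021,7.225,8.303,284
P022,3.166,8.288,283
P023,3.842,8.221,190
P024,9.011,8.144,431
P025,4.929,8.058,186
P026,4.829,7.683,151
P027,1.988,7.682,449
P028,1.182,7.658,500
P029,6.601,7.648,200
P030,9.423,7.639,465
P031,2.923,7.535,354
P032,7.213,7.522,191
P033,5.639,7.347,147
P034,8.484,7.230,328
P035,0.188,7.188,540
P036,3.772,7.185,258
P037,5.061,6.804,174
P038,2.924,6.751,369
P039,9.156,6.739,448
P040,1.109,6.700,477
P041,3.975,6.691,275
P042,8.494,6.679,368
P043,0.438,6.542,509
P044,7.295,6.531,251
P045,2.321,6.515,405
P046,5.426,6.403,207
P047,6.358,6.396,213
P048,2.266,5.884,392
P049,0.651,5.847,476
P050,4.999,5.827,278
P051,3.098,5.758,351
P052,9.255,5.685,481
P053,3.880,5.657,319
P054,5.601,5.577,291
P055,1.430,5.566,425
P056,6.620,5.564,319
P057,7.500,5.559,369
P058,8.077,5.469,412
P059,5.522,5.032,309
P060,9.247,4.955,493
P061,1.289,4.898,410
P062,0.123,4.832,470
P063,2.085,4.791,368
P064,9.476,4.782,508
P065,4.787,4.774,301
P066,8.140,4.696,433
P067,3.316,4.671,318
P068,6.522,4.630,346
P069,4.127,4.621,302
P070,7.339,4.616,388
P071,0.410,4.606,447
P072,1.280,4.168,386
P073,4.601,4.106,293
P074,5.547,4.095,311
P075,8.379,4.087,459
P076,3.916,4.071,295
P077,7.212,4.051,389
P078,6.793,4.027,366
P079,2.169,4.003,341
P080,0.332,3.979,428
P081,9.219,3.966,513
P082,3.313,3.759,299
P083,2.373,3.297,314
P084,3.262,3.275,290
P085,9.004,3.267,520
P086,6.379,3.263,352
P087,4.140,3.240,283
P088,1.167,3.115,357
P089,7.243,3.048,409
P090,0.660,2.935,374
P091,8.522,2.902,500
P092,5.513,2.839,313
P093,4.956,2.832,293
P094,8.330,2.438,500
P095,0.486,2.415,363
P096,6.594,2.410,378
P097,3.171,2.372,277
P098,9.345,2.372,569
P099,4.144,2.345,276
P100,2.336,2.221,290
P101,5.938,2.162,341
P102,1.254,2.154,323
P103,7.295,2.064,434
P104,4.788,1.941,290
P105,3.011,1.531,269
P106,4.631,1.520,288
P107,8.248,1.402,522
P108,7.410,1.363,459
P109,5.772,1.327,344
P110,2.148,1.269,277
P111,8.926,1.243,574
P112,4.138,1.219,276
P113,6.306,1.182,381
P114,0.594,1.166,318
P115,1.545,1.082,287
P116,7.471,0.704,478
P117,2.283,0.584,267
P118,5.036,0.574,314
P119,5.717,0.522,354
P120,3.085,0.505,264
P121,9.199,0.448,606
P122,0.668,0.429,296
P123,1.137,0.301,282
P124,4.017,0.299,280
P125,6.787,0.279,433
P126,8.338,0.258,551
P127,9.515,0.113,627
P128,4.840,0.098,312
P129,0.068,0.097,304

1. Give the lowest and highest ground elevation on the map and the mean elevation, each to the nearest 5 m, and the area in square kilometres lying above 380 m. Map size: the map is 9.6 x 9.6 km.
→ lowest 140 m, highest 630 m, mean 365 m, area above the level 36.8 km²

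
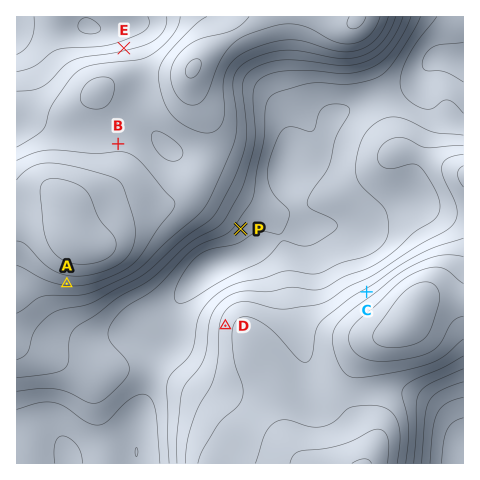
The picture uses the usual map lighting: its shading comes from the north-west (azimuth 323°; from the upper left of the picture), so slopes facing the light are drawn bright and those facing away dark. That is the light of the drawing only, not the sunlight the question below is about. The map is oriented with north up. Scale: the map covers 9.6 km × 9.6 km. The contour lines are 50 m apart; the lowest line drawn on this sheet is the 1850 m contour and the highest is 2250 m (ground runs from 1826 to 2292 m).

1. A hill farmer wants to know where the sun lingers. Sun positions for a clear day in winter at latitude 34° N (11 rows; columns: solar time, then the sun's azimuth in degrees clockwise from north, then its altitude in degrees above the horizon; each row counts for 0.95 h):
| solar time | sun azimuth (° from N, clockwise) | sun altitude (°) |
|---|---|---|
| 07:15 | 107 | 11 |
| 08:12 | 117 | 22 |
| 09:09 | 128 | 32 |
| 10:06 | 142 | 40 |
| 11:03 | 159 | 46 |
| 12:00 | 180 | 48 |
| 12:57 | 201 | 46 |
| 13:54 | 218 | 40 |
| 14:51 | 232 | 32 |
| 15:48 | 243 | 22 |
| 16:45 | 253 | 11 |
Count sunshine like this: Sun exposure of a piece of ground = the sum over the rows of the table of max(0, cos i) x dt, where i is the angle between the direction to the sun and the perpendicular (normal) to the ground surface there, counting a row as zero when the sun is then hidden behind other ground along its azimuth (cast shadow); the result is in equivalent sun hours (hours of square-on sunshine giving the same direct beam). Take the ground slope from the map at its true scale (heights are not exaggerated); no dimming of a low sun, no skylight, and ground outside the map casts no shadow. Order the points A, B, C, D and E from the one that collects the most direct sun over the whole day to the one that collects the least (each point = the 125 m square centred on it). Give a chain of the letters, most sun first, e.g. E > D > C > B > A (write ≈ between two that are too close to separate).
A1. A > D ≈ B > C ≈ E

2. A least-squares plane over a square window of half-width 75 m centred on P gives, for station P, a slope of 8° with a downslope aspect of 130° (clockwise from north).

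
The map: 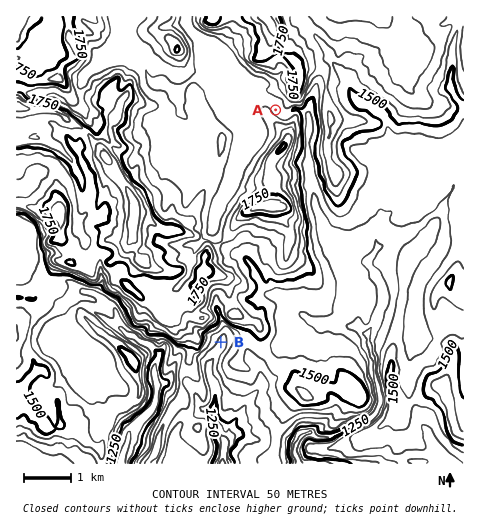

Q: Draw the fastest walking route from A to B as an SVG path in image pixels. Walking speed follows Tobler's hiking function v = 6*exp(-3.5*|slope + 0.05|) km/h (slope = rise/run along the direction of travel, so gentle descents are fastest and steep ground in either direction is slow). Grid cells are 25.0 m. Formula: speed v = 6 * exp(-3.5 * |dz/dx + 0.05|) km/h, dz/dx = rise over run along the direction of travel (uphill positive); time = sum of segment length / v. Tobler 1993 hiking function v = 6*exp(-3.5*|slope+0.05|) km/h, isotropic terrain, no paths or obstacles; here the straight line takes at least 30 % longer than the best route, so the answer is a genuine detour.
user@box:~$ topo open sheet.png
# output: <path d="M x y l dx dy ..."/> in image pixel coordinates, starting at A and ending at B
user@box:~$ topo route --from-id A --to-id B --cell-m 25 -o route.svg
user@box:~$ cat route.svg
<path d="M276 110l0 1-3-1 0 3-1 0-2 5 0 16-7 14-8 9-32 63 0 22-1 2 0 8 2 5 0 5 1 2 2 1 4 2 3 3 4 9 0 2-1 3-2 2-4 7 0 6-1 2-2 3-4 1-3 7 0 16-4 7 0 2 1 3 3 2"/>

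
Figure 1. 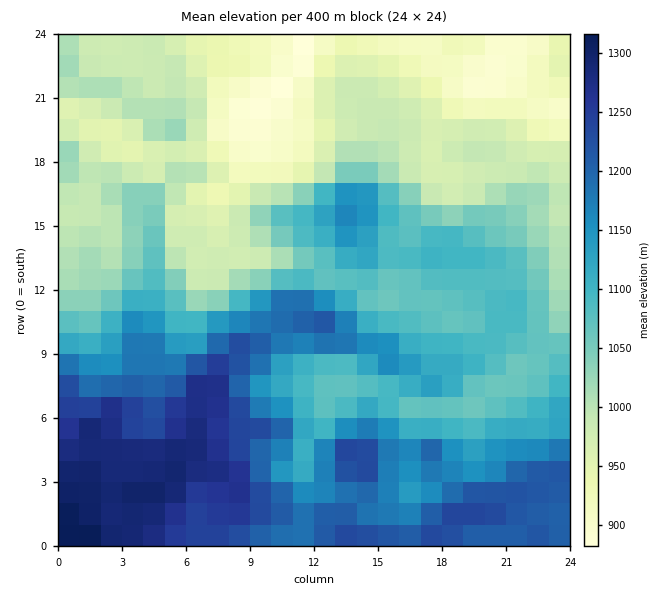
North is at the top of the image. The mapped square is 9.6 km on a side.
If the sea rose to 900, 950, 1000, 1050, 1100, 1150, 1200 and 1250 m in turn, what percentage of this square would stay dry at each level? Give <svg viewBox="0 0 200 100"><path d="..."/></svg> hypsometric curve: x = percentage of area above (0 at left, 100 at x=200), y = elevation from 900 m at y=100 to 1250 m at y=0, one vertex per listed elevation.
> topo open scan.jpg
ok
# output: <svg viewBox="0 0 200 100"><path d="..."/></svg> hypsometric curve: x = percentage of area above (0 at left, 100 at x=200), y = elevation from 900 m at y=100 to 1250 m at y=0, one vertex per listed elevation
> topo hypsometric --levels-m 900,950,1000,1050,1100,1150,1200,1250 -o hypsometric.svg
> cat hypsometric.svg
<svg viewBox="0 0 200 100"><path d="M193 100l-20-14-35-15-21-14-35-14-21-14-21-15-22-14"/></svg>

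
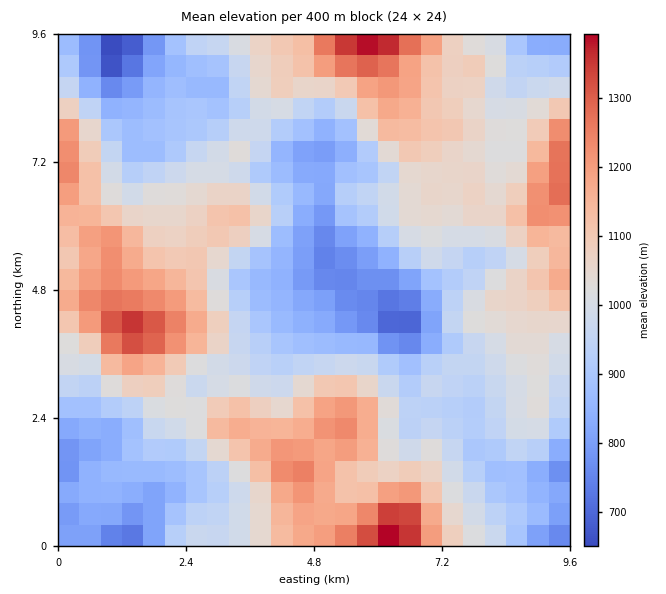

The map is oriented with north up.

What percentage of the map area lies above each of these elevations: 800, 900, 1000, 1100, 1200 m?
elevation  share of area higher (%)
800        93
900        74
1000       50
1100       25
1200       10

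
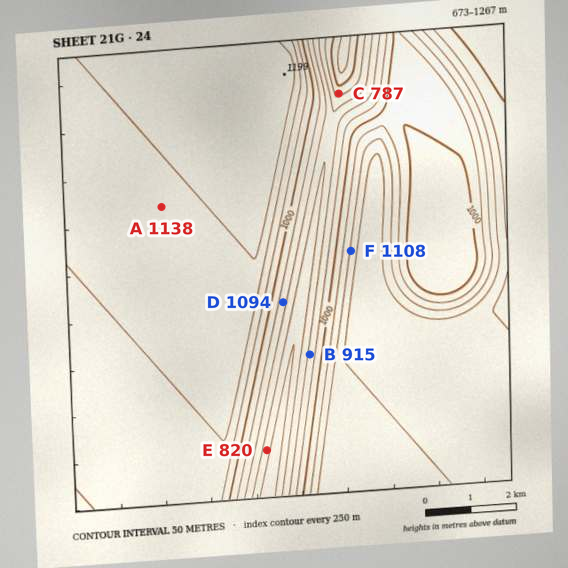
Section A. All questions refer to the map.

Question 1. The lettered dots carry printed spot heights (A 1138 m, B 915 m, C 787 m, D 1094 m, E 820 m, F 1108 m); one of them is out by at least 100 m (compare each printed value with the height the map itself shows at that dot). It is D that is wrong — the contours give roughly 919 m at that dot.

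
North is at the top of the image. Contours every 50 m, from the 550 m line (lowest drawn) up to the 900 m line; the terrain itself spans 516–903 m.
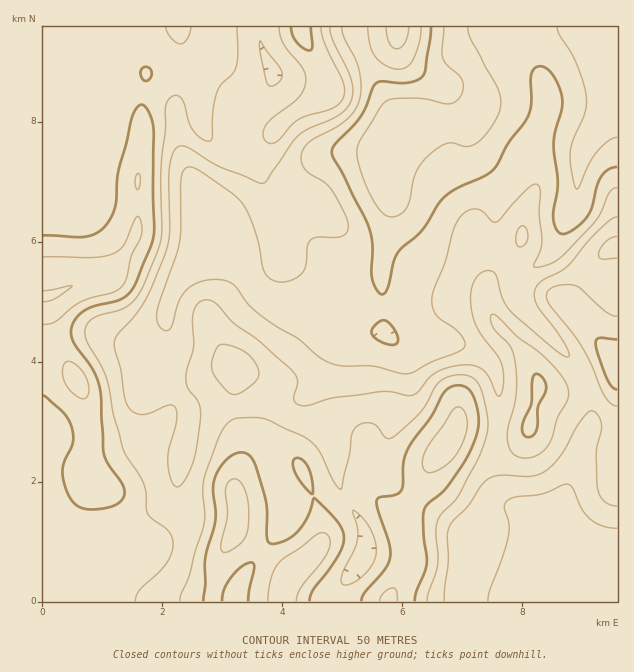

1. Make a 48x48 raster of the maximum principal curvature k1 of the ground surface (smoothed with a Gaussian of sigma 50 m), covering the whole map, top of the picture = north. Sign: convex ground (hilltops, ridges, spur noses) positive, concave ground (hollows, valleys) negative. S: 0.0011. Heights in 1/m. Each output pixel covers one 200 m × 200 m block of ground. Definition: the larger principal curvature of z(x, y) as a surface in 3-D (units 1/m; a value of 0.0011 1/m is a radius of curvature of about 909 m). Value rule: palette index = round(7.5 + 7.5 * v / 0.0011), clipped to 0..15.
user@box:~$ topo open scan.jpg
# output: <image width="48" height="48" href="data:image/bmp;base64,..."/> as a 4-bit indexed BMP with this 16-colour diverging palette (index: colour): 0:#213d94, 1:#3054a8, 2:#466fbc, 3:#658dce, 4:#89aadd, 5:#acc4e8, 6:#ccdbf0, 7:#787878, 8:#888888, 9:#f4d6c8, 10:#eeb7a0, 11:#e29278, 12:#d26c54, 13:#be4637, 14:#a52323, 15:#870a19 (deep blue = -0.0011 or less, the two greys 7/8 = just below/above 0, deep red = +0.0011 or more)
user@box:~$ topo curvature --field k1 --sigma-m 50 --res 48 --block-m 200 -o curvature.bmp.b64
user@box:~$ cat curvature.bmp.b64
<image width="48" height="48" href="data:image/bmp;base64,Qk32BAAAAAAAAHYAAAAoAAAAMAAAADAAAAABAAQAAAAAAIAEAAATCwAAEwsAABAAAAAAAAAAlD0hAKhUMAC8b0YAzo1lAN2qiQDoxKwA8NvMAHh4eACIiIgAyNb0AKC37gB4kuIAVGzSADdGvgAjI6UAGQqHAIiIiJhniZuniJzqVovd3KlorJZ3iIiIiIiIiJmIiIzIeJz8eIiJzsqIi7h4iHd3iIiIiJqYh3zpd4r/uYdmrdypiMmIiIh3iId4iIq6mIv7eJq//Jh2jMy5h6uIiIiIiIh3d3m7qYn/qZl6/8qGfNyod4uYiIiIiIiId3m7uXe/2odnvtuXjtuXVoqYd3eIiHiYiImpmXae6YdnrbqHr8qXZ4mYd3eImXiZiJmXZ3aO6oh3rZiJ7bqoiYiId3eJqXiZmqqXd4iu2oh3y3idybupmYd3iIeJqoiaq7qYeIm+2YiJ2Ym8d6y6mHd3iYeJqYmaqpiId4m9yXeL2Im6Z6y7l4mYmZiIqYiaqXiId3isyoituHi5iKvNuImqqpiImYiKuXeId3ebuom8qHipiau96oisupiImXd6yYiJh3iamZqpmIipiJq8/Jic25iIind72pmamHiaiJmIiImZiIi73qmc+4d3e4d86XeJqHeaiJh3iImamYes3qmK/IeHfIie6XZomXeKmIh2eIiJmYeM3qd57JmYjom/2XZ3iYeKmIiIiIiImYic3rh43Kupn4r/uYiIiZmaqaqqmZiImIm8zcl43cqYn4v9mIiIiJqqu6qZmIiJh3iqq7hq7qiHr436iHiIh4mrqpiIh3eIh2eIiZd9/Ih47o3Hd3iId3rLmYeIh3eId3iHd4nP2HeN+5yVV4mHd4zaiIiIiHeId4iHeJ3+l3jft6uVV5mHeK3Id3d4iHeIiIiIib/5iIz8hrunaKuXeb2od3d4iIiYiIiIic+mmt/Id83ty8uYiauph4iIiImIiIiIic+GrvyYd5vf/+yYiJmpmIiIiYiHeIiIib6Wrcyod3iavN2nd4iIiImIiHiHeIiIiKu3mYvbh5mYic7IiHd3eJmIiIiYiIiHiZm7mXfNqIh3eL7qmId3eJmIiImpmYiIiZie2oie64h3Z537mId3eJmHiJq5mYiIipeN+oiK7Yh3d337iIh3eKmHiauph3iImpeM+Wd2voiIh337d3d3eKmIiruYdneImpiL+mdlr5mId336iHd3ebmImrl3dniZmZh43Jh2roh3d476d3eHiqmJmqh3d4mYiJl3vaiIvoh3eI76dmeJupmZmah3eImYh4mHnLiIvIh3eI37dmi9uJqYeJh3eIiYd3iYm7d4q4h3d3v7iIv8mbyWaIdneIiJh3iZmrd4moh3d3r7ma7Yit+maJh3d3eJh3iJmrh3iXiHd3r7mb6Web/riJmId3d4h3eJmqmIiXiId4rreK2GeJvu27uod3d4l3d4mqqYiIiId3nKZ6yXiIit7t24ZneJmHZ4maqZiJmId3i6iKuYmYd4vv25d4iqqHd4mZqYiJiIiIiqqZqYmYZWn+upmbzLqYeJmaqIiIeImZmqmIqqqHdn38maq8uoiIiZmamIiId4mZmZiIq7mIiL/5iavcp2Z4iZmamIiYd4iIiZd3nMh4mv+2eJrdqHeJiImZh3iId3iIiYd3jNh4rP6FaIrdqYiZh4mZdneA=="/>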